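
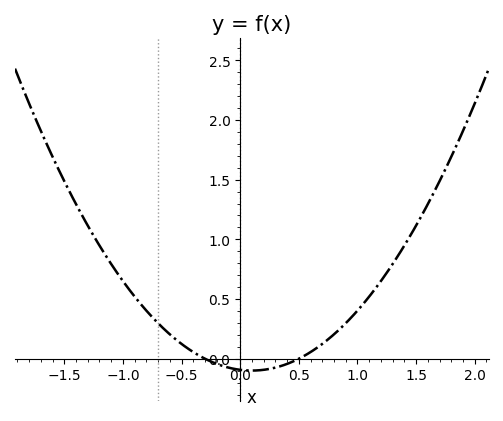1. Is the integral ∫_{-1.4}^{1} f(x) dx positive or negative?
positive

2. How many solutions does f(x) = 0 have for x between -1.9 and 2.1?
2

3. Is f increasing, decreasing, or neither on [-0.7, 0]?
decreasing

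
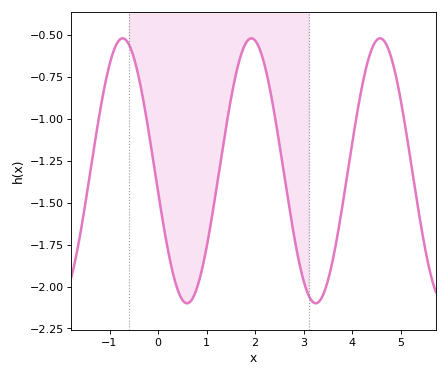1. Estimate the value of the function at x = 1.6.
-0.738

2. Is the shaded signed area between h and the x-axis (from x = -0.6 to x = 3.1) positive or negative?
negative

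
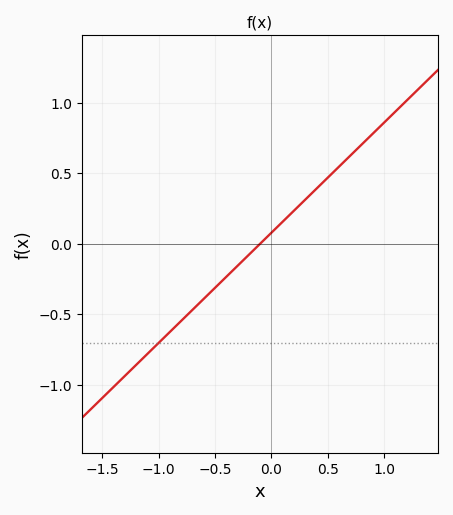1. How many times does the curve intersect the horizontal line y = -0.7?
1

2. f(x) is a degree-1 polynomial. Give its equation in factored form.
y = 0.78(x + 0.1)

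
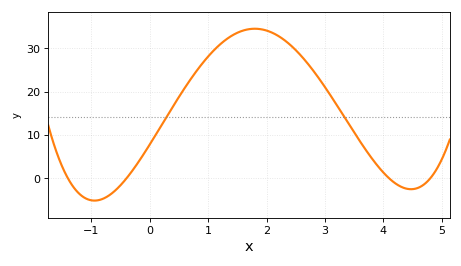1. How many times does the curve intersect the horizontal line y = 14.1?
2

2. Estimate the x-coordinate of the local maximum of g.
1.8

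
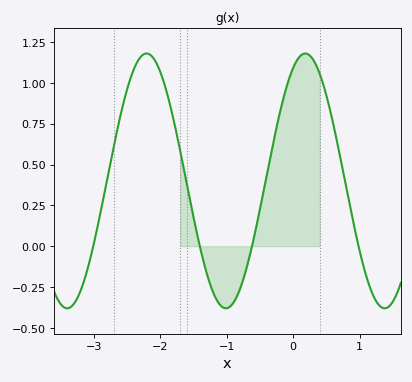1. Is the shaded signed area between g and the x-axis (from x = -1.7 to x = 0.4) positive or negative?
positive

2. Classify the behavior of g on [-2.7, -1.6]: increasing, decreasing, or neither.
neither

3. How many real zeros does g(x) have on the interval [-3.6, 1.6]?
4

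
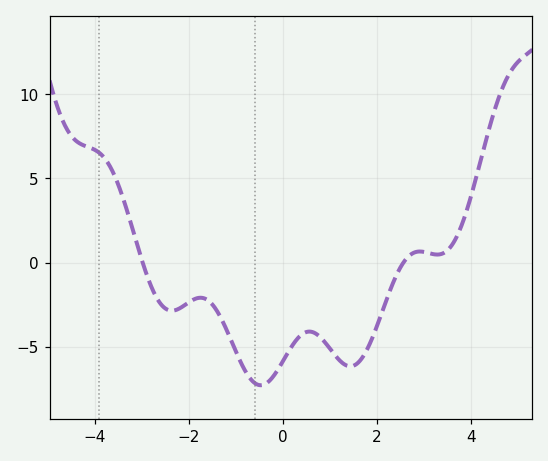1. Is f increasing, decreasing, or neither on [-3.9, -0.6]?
neither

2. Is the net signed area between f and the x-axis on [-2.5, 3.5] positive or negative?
negative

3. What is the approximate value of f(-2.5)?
-2.5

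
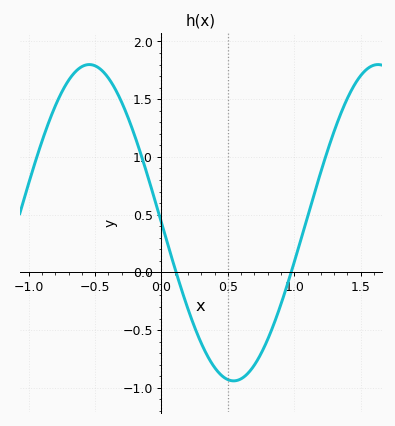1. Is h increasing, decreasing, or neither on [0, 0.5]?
decreasing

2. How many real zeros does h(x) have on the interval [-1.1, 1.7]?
2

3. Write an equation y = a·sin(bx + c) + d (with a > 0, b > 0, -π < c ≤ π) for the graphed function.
y = 1.37sin(2.89x - 3.14) + 0.43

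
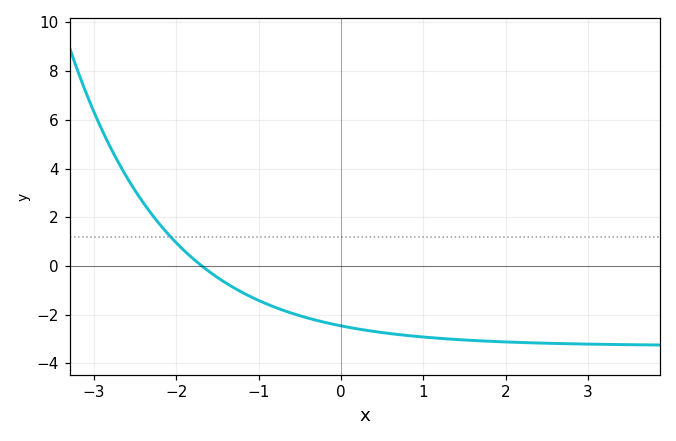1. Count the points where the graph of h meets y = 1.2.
1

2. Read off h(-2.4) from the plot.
2.59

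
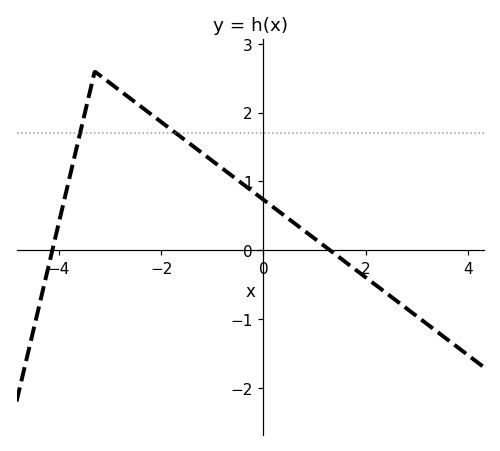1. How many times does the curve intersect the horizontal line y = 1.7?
2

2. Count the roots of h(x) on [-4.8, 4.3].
2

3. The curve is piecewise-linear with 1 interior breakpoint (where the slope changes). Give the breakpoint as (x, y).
(-3.3, 2.6)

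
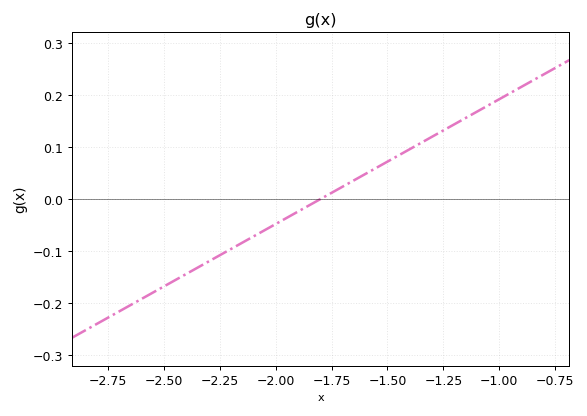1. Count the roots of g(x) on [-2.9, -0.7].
1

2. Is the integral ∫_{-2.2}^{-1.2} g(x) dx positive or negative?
positive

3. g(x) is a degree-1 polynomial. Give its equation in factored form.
y = 0.24(x + 1.8)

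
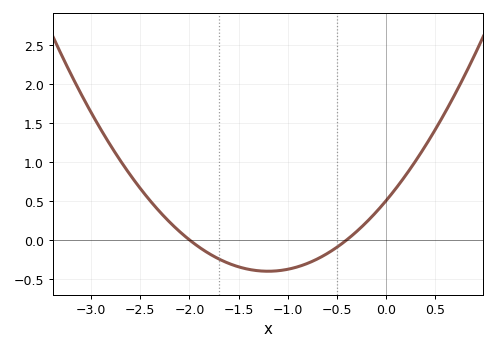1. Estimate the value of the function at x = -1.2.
-0.403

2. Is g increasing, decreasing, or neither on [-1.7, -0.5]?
neither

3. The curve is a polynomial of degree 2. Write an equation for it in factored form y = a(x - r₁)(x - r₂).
y = 0.63(x + 2)(x + 0.4)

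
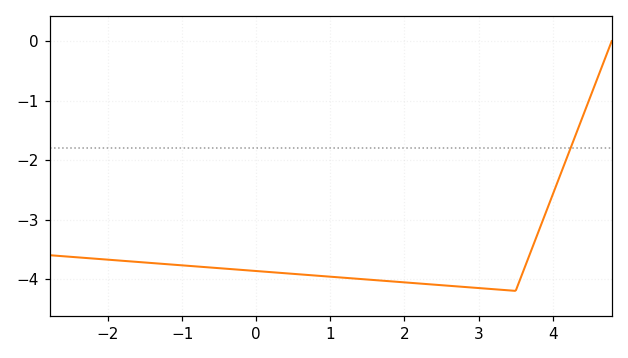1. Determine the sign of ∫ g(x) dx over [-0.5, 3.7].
negative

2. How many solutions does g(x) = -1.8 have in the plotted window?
1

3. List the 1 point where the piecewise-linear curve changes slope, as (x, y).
(3.5, -4.2)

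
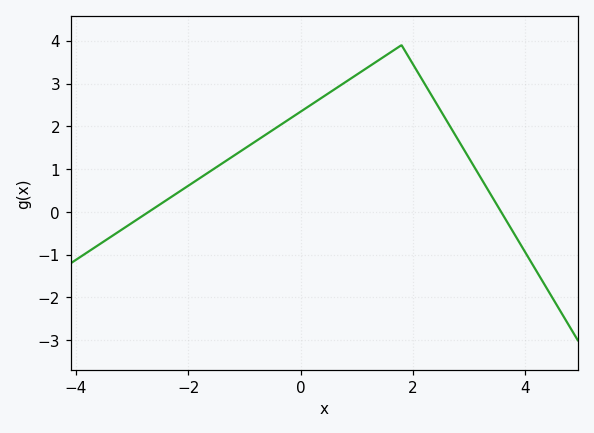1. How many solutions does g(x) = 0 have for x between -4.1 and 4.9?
2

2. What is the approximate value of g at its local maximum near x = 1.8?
3.9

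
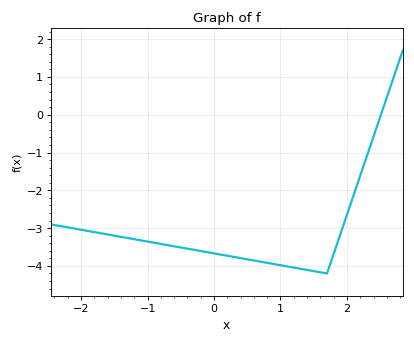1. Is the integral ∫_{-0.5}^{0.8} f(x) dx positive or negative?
negative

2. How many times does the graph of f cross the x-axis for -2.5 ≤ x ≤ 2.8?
1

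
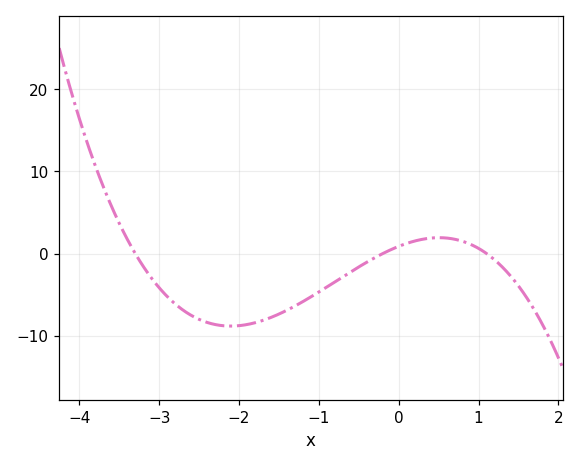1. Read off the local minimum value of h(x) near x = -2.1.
-9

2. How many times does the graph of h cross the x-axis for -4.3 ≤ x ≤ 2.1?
3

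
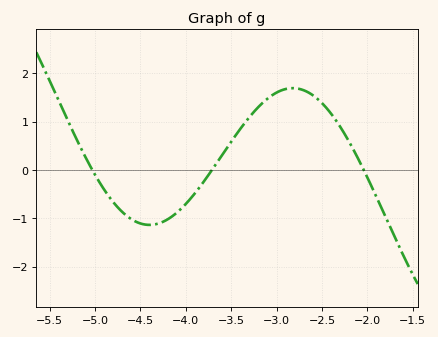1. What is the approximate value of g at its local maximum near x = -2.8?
1.7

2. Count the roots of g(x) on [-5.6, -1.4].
3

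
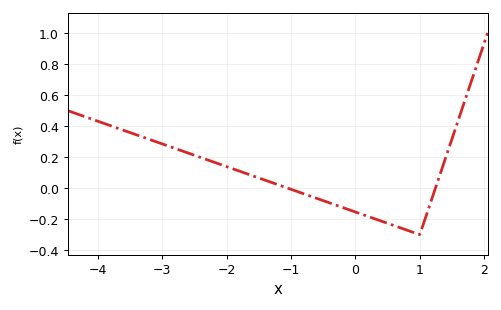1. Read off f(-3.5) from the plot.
0.358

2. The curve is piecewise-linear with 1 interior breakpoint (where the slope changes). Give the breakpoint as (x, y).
(1, -0.3)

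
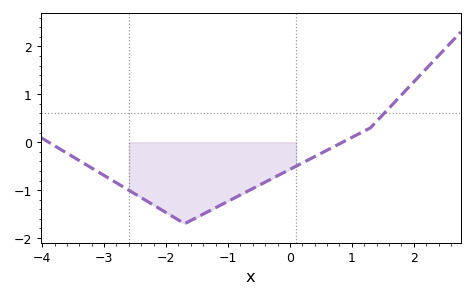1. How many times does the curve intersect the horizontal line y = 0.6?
1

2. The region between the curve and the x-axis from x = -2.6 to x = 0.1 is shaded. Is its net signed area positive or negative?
negative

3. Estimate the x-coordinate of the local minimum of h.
-1.7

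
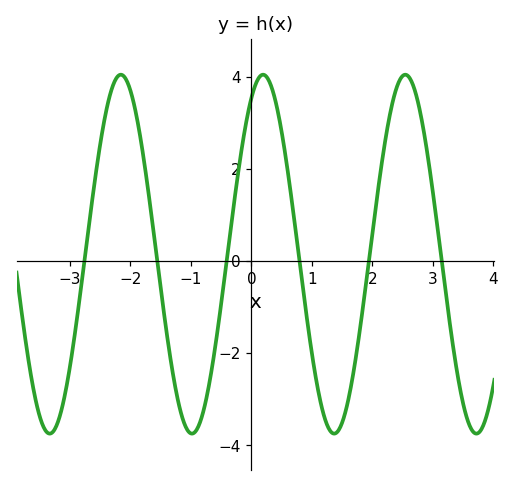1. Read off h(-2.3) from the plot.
3.8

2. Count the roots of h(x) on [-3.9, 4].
6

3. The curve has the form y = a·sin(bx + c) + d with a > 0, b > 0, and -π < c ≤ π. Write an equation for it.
y = 3.9sin(2.7x + 1.1) + 0.14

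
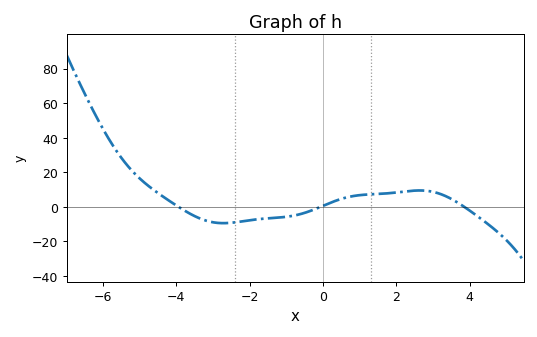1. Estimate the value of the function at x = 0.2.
2.36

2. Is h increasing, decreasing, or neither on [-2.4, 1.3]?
increasing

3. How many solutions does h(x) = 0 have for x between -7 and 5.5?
3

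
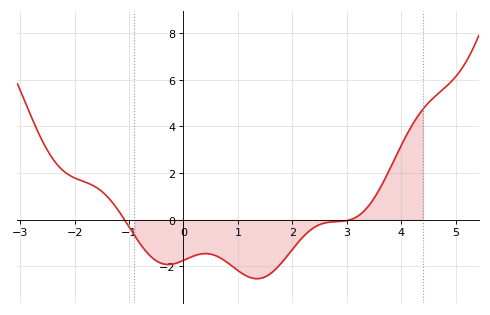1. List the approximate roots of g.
-1.08, 3.06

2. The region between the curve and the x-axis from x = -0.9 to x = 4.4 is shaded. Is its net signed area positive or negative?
negative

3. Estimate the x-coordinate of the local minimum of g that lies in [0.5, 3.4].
1.35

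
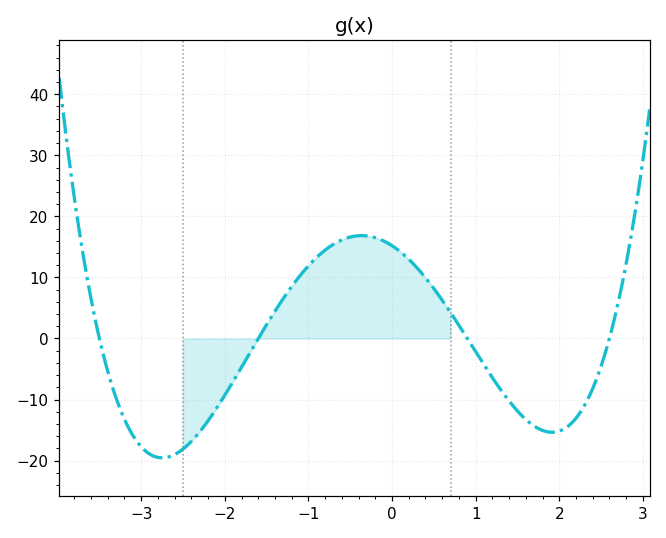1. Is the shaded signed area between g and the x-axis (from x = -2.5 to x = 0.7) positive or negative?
positive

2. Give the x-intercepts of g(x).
-3.5, -1.6, 0.9, 2.6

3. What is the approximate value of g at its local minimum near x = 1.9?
-15.4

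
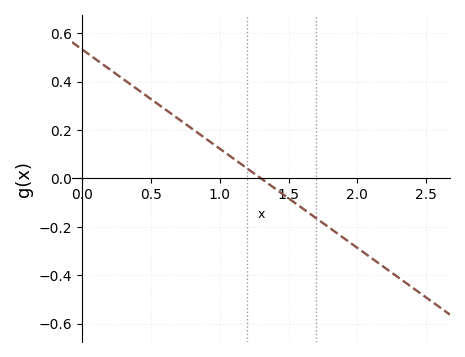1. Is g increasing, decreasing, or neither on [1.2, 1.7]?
decreasing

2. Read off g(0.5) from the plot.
0.328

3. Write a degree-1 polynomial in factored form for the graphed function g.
y = -0.41(x - 1.3)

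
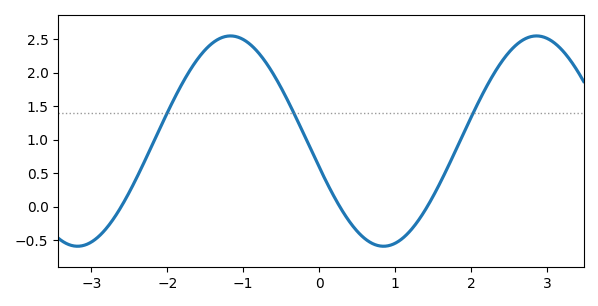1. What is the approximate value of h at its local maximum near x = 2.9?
2.55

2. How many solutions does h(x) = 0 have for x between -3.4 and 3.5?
3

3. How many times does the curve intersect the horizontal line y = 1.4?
3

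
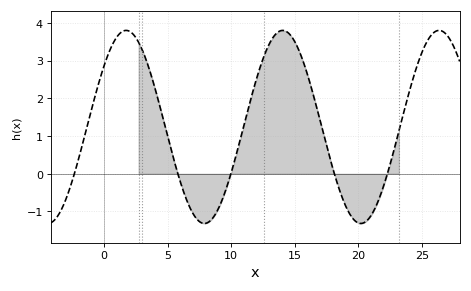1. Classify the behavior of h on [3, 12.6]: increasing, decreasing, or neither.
neither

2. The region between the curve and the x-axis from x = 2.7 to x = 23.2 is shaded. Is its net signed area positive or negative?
positive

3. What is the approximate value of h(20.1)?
-1.3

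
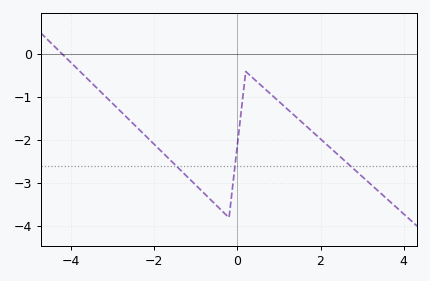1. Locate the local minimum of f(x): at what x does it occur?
-0.2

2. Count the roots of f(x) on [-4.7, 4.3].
1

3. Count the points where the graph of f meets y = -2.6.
3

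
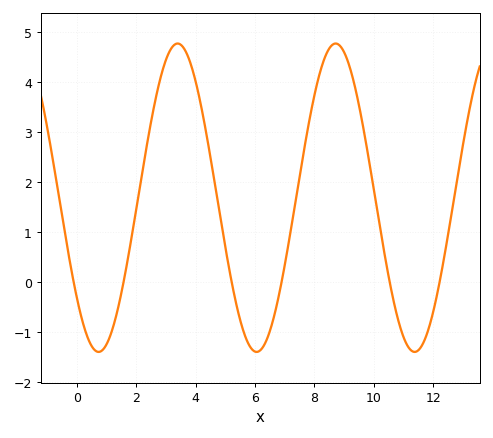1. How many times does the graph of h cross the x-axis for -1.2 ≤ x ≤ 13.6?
6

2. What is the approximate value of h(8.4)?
4.6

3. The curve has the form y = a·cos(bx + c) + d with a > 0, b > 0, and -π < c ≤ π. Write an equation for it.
y = 3.08cos(1.2x + 2.3) + 1.69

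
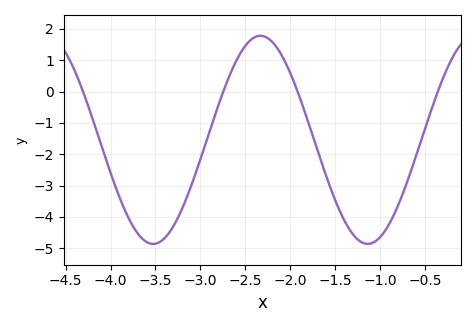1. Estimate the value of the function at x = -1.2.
-4.81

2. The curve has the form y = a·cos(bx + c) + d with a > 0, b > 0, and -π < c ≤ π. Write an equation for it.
y = 3.32cos(2.63x - 0.152) - 1.54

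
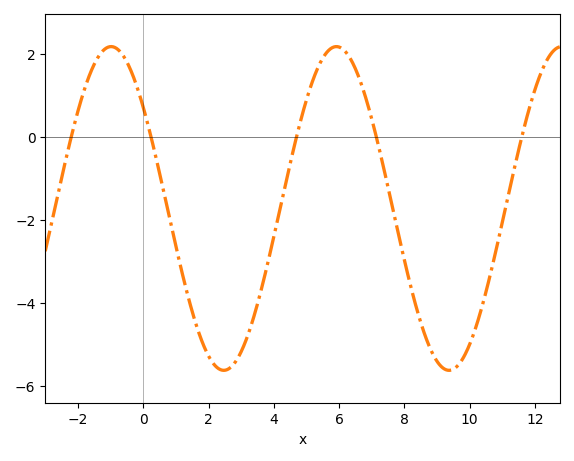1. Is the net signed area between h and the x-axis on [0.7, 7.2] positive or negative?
negative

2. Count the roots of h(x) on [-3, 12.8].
5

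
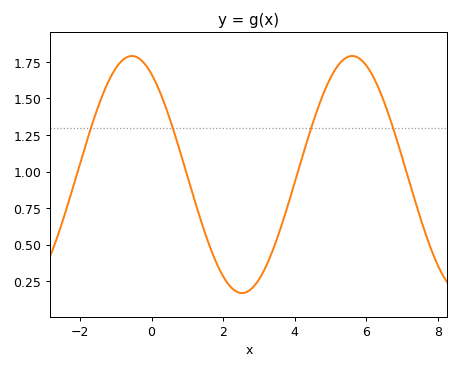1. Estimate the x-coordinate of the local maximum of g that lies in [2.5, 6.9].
5.6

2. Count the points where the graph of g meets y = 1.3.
4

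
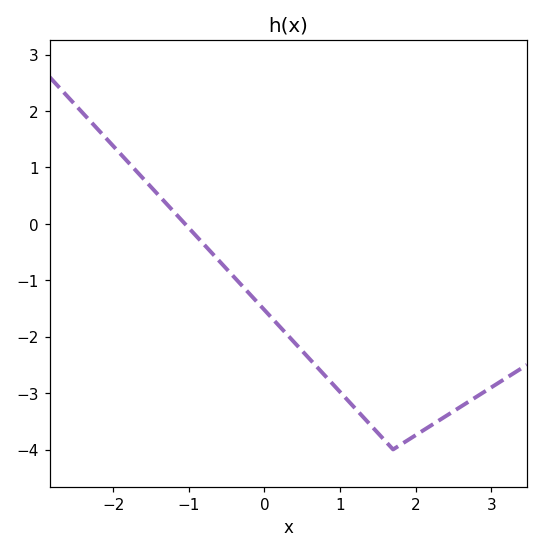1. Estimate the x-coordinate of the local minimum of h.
1.7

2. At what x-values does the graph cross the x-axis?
-1.05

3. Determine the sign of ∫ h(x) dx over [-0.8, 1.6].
negative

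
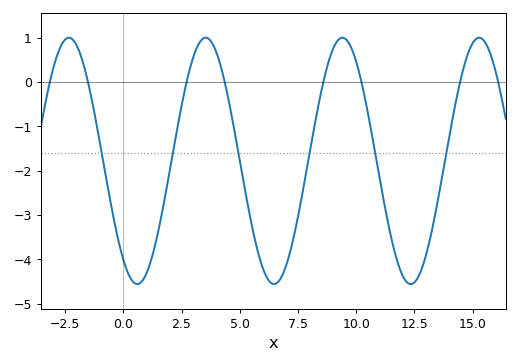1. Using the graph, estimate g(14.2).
-0.659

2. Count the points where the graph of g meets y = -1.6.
6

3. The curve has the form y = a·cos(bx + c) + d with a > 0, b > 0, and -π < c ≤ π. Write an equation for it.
y = 2.78cos(1.07x + 2.5) - 1.78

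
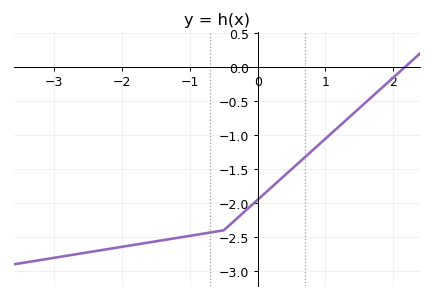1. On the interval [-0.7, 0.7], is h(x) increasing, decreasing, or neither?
increasing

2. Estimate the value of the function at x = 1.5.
-0.605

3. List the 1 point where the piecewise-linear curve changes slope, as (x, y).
(-0.5, -2.4)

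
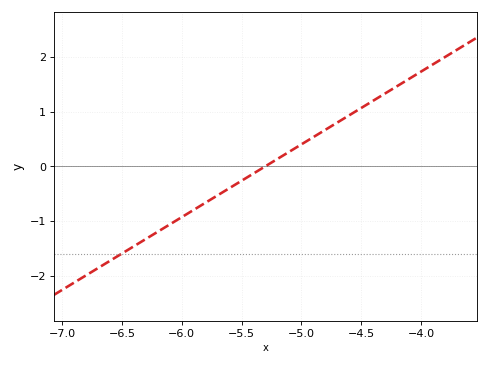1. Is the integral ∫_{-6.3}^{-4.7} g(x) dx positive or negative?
negative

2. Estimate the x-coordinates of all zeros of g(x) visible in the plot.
-5.3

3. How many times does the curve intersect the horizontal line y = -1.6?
1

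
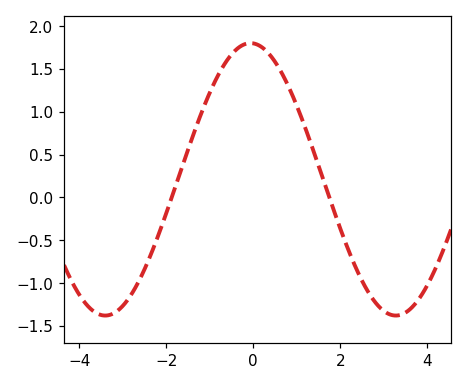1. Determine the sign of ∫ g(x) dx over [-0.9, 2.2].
positive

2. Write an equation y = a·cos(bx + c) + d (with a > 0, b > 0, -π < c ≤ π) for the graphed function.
y = 1.59cos(0.94x + 0.06) + 0.21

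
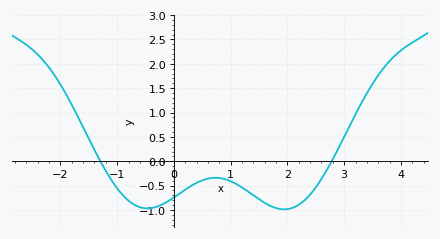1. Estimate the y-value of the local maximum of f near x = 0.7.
-0.35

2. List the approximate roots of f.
-1.3, 2.8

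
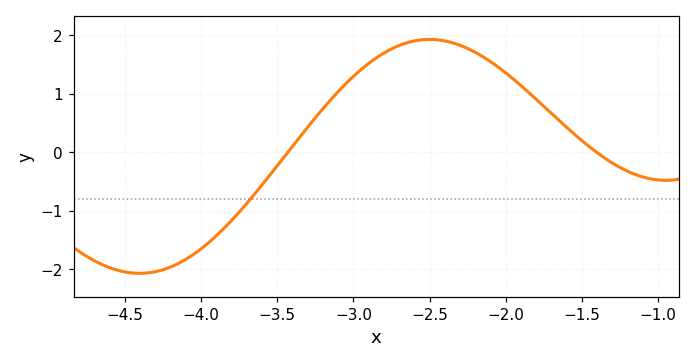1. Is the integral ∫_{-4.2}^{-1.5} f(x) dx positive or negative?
positive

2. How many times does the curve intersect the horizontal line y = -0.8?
1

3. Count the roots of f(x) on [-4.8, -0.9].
2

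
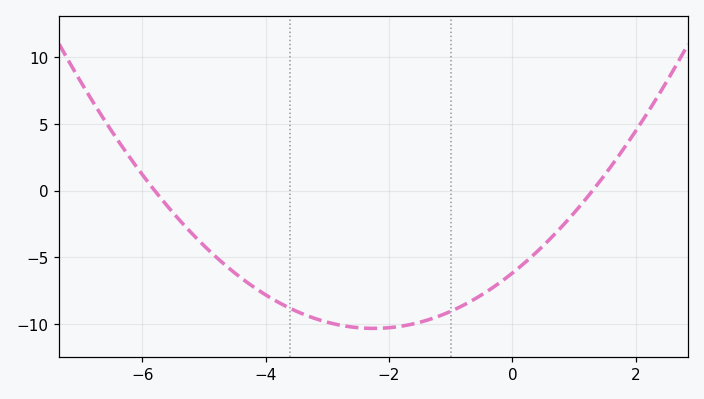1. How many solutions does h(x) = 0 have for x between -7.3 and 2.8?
2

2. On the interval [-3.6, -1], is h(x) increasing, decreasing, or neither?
neither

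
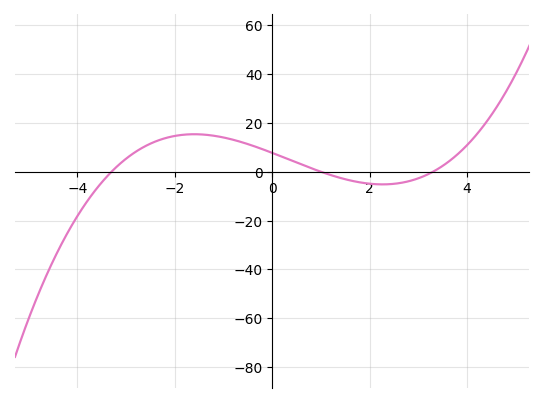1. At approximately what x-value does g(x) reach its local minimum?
2.27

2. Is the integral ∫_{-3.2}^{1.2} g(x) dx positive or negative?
positive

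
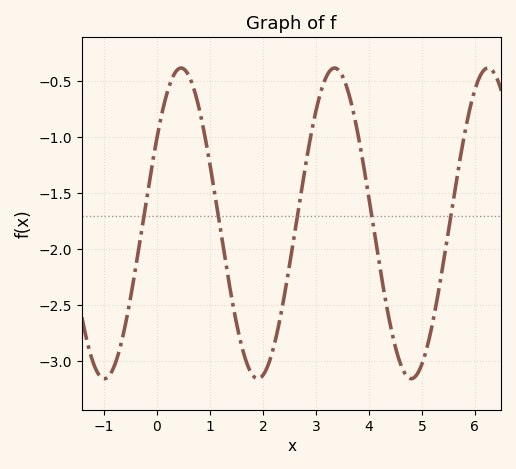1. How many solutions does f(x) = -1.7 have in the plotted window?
5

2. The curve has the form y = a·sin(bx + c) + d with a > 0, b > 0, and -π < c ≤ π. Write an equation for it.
y = 1.39sin(2.17x + 0.58) - 1.77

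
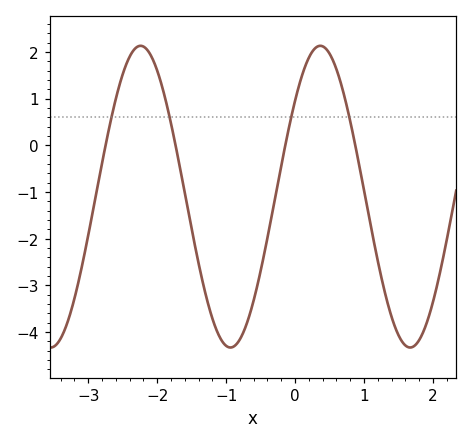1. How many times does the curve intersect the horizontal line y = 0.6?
4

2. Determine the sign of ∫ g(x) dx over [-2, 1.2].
negative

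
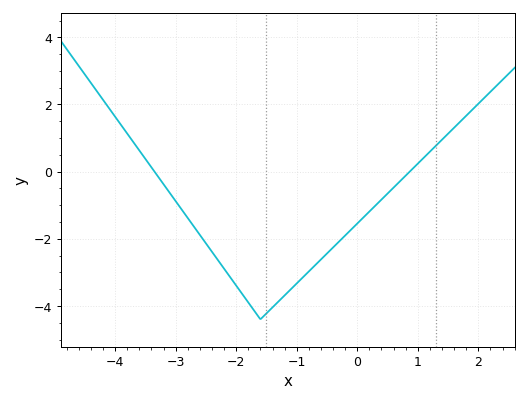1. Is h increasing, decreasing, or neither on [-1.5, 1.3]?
increasing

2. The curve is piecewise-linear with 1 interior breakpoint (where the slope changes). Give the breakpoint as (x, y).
(-1.6, -4.4)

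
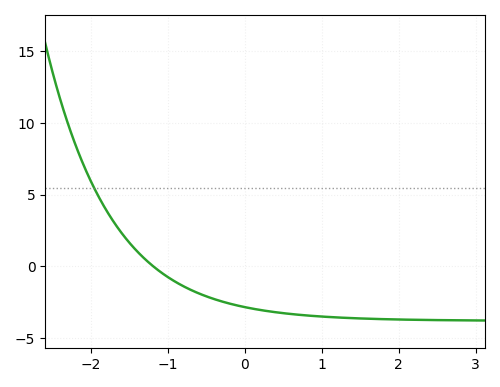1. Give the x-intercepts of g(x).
-1.2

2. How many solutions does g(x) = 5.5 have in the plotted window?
1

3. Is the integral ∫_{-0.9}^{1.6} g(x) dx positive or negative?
negative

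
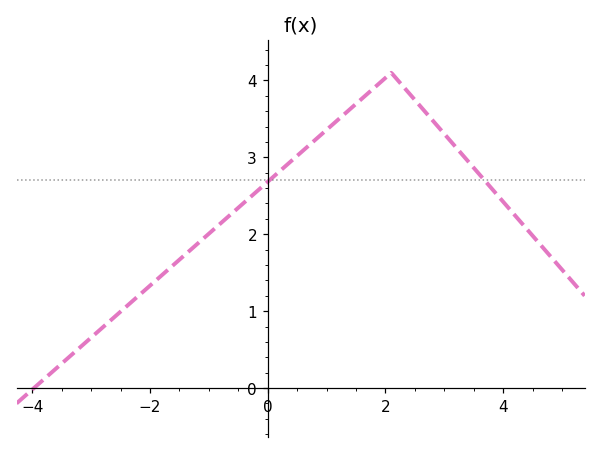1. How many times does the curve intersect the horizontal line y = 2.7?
2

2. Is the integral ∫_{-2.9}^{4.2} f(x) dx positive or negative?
positive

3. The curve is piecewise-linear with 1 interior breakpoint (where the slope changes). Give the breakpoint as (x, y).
(2.1, 4.1)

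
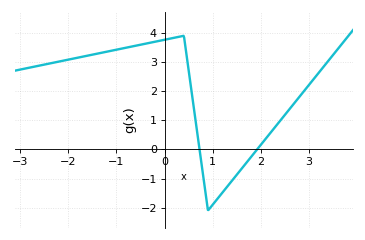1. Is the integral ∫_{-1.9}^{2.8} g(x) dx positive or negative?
positive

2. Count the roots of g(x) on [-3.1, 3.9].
2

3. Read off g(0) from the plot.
3.8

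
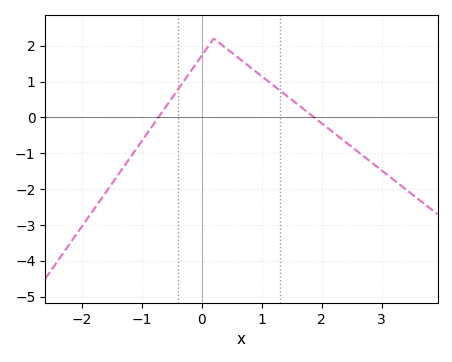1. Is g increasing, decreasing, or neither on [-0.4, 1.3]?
neither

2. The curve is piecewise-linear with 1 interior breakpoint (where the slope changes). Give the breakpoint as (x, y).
(0.2, 2.2)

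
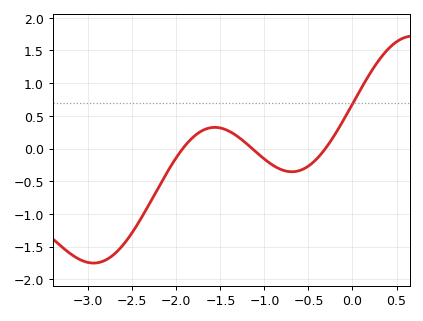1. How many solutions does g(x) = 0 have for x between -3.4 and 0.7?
3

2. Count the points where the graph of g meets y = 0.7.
1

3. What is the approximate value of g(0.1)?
0.923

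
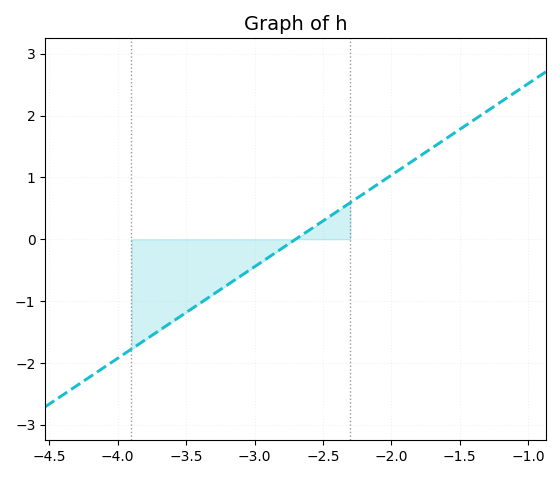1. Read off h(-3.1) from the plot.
-0.6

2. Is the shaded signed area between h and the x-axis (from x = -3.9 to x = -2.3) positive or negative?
negative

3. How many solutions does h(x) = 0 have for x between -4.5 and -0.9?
1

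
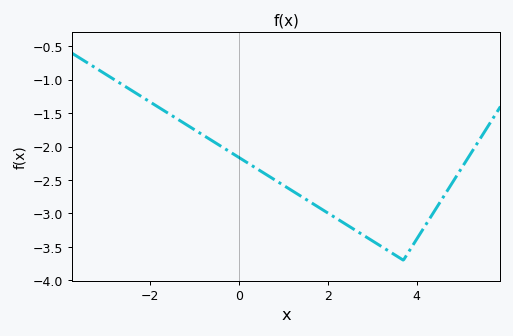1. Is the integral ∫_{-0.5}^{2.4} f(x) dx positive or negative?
negative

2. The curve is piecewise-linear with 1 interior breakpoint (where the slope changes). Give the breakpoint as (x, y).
(3.7, -3.7)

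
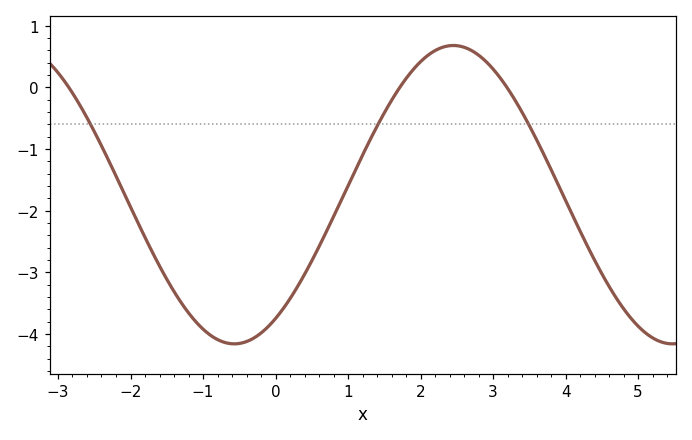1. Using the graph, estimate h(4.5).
-3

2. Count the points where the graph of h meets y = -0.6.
3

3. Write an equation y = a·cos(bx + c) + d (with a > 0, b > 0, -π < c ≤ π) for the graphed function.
y = 2.42cos(1x - 2.5) - 1.74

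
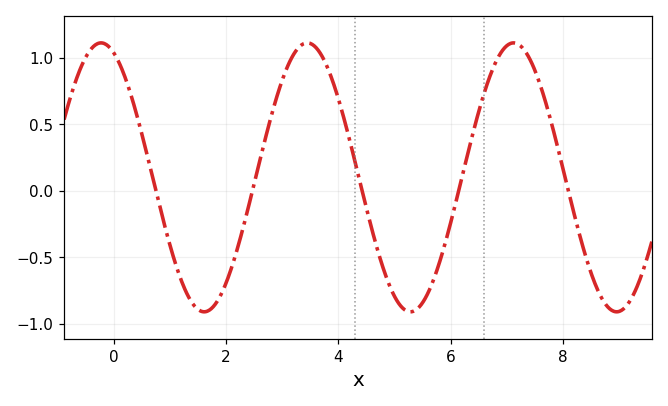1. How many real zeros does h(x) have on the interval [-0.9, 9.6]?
5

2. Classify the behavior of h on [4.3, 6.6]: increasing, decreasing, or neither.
neither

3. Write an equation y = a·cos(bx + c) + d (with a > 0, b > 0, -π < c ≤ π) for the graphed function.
y = 1.01cos(1.7x + 0.39) + 0.1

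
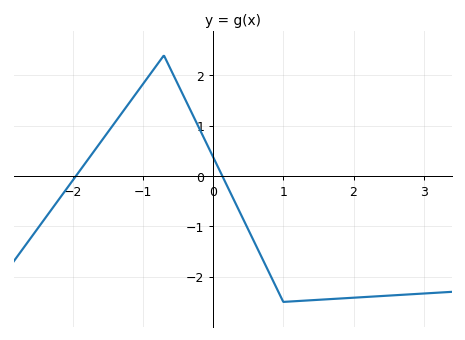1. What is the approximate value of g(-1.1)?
1.6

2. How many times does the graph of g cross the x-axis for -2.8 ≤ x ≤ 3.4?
2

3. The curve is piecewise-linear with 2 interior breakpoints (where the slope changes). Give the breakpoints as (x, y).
(-0.7, 2.4); (1, -2.5)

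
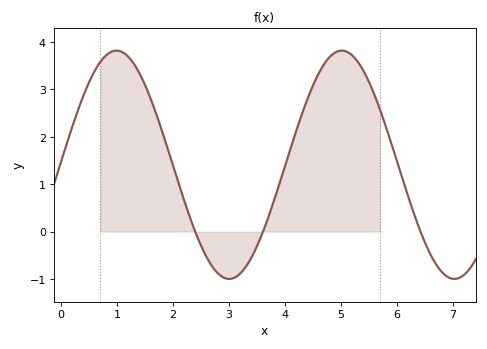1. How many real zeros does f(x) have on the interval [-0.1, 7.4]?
3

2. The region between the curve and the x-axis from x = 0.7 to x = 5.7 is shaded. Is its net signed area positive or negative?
positive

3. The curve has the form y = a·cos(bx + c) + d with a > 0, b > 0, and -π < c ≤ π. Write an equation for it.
y = 2.41cos(1.6x - 1.5) + 1.41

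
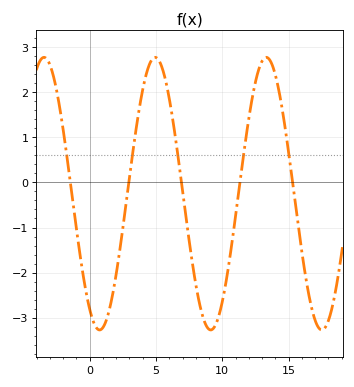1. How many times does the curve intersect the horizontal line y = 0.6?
5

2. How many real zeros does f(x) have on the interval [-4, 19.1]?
5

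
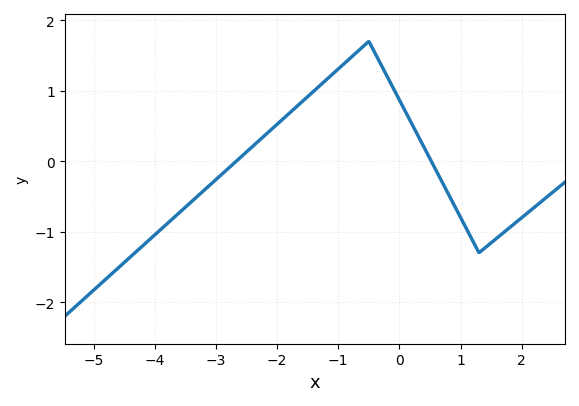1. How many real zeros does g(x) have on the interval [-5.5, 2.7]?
2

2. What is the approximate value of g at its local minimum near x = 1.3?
-1.3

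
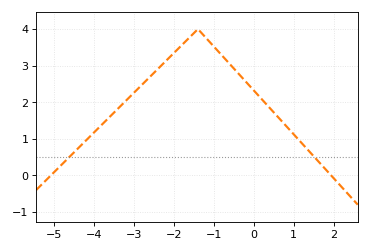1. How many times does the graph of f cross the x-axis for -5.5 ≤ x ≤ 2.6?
2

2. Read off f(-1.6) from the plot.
3.8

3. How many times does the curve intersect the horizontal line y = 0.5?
2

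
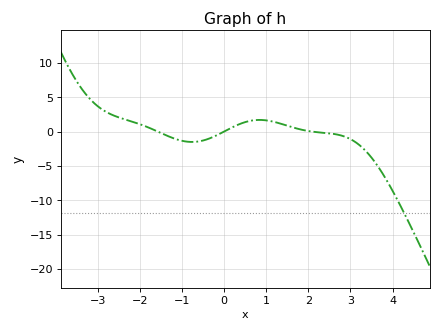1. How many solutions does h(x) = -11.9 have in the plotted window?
1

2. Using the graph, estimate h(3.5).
-4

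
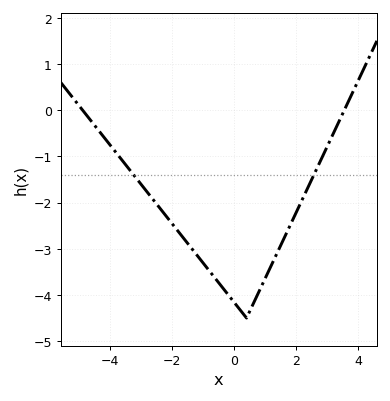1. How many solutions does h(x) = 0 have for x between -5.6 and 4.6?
2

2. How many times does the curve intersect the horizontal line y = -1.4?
2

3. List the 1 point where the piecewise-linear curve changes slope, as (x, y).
(0.4, -4.5)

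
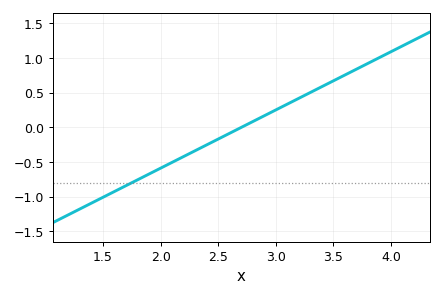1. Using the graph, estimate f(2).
-0.6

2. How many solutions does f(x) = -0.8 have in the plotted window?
1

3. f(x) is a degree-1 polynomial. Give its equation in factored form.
y = 0.84(x - 2.7)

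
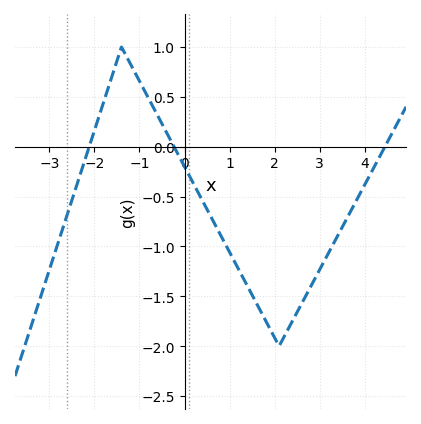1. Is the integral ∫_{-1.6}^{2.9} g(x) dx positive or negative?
negative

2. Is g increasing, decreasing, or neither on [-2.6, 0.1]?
neither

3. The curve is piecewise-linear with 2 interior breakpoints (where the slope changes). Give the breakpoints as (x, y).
(-1.4, 1); (2.1, -2)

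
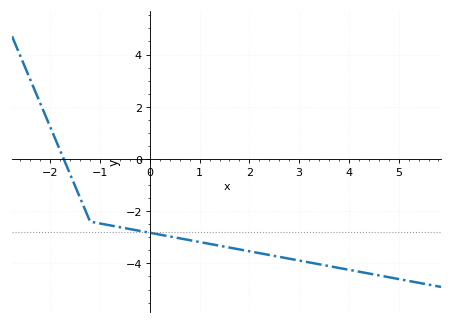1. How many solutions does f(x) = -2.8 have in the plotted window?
1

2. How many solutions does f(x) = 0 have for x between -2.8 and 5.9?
1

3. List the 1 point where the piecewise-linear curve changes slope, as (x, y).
(-1.2, -2.4)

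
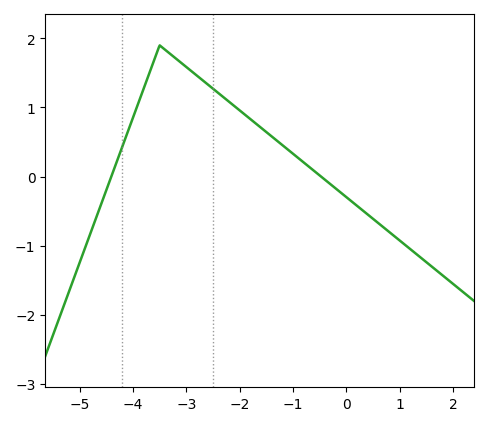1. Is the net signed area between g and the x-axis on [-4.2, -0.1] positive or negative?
positive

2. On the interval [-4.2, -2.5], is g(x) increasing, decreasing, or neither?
neither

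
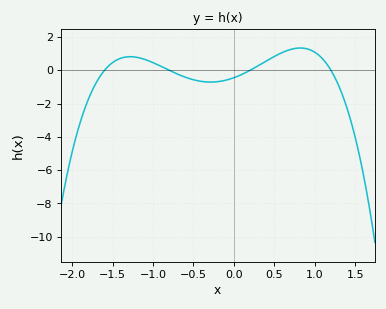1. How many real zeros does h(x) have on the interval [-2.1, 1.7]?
4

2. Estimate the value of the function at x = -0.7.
-0.223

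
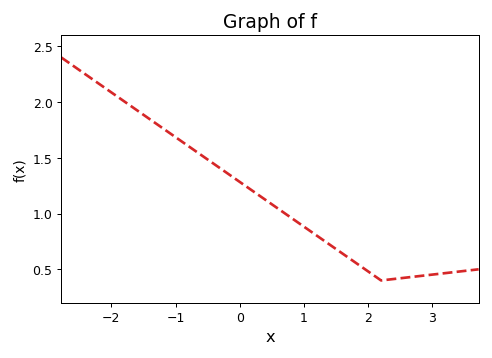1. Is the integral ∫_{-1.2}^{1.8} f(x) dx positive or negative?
positive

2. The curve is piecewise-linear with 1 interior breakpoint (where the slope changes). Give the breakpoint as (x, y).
(2.2, 0.4)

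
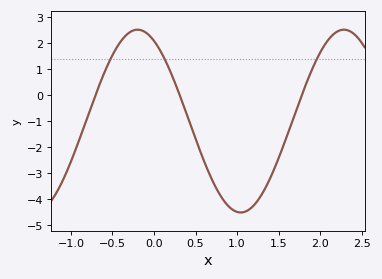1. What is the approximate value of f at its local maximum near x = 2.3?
2.5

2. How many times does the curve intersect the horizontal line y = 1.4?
3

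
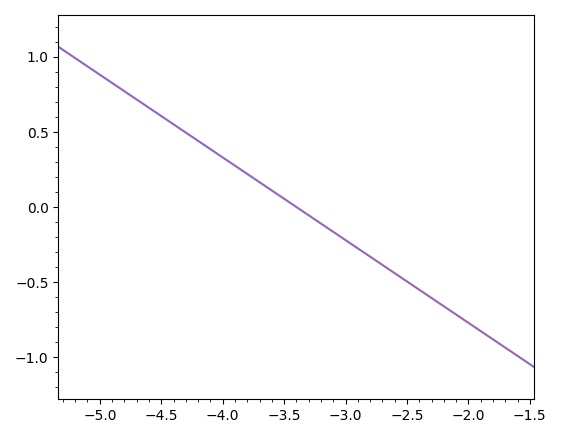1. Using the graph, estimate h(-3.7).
0.165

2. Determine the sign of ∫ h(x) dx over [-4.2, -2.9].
positive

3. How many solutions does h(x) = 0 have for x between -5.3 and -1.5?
1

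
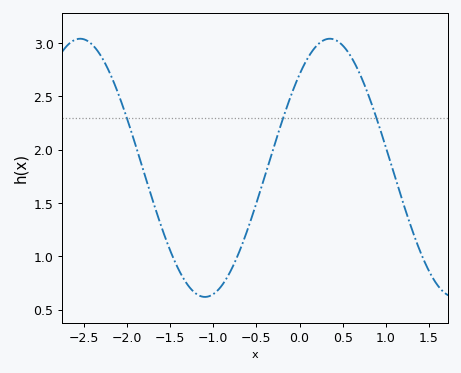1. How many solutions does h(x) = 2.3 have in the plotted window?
3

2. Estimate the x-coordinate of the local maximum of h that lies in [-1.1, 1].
0.351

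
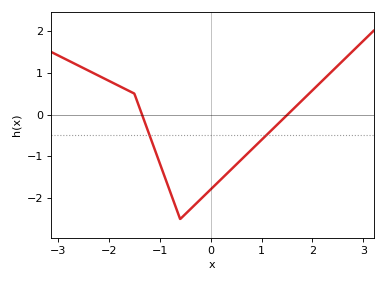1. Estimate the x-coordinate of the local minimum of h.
-0.6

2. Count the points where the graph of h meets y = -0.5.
2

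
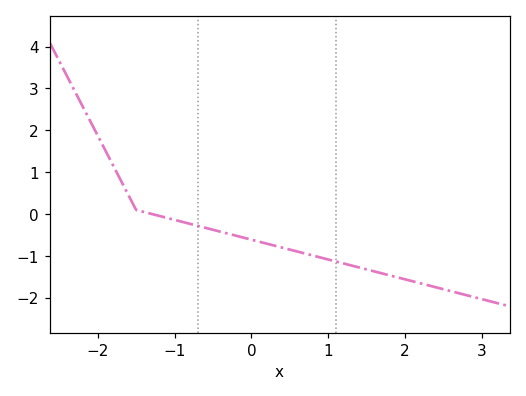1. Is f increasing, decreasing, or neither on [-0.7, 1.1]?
decreasing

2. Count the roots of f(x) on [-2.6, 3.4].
1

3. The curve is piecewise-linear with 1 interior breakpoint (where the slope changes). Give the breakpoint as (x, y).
(-1.5, 0.1)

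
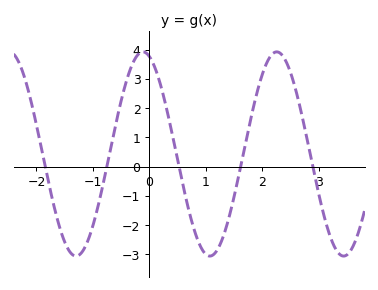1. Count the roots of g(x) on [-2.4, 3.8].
5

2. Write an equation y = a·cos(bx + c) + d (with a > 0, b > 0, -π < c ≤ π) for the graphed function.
y = 3.49cos(2.6x + 0.3) + 0.43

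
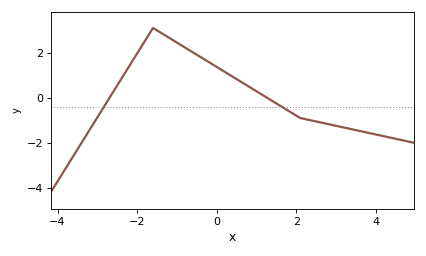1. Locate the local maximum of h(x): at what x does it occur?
-1.6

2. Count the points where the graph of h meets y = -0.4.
2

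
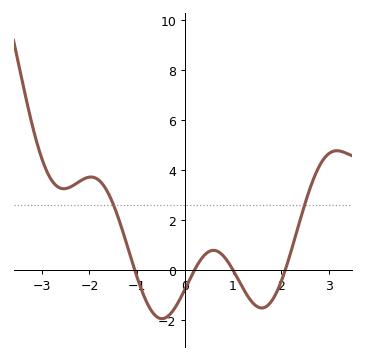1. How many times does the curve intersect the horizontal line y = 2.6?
2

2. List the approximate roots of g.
-1.1, 0.2, 1, 2.1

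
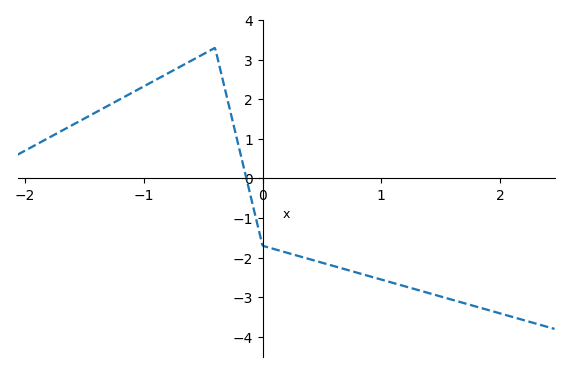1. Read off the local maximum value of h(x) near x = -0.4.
3.3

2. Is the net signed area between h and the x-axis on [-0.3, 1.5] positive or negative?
negative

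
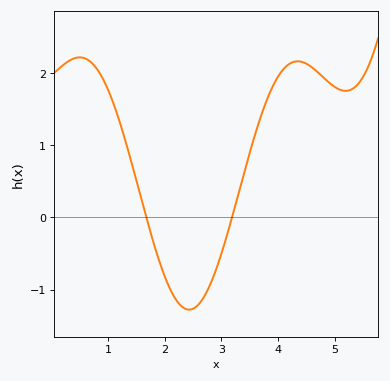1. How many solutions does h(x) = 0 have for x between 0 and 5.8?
2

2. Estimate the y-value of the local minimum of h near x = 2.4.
-1.3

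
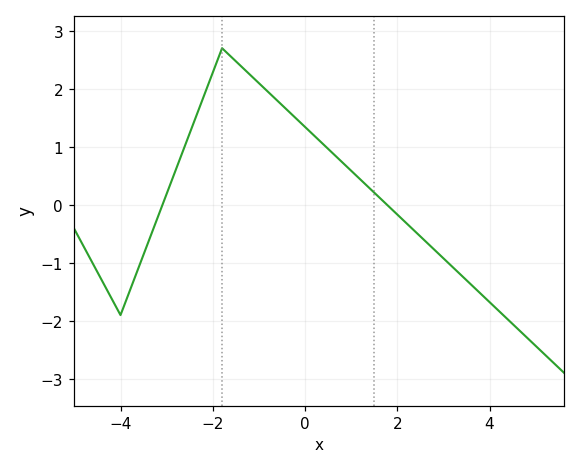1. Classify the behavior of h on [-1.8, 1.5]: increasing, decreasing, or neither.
decreasing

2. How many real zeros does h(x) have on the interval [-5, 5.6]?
2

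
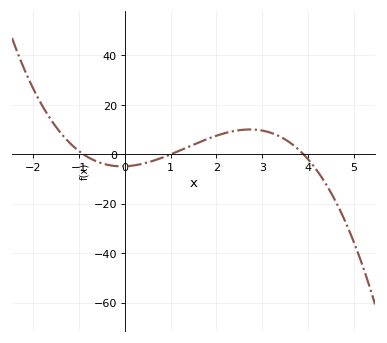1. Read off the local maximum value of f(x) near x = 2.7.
10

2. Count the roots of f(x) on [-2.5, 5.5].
3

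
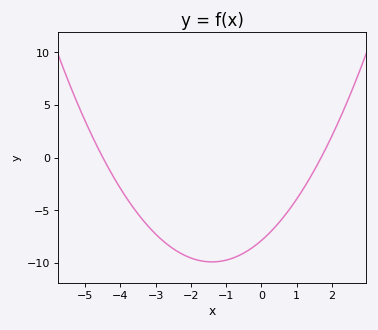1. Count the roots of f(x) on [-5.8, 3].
2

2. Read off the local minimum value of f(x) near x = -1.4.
-9.9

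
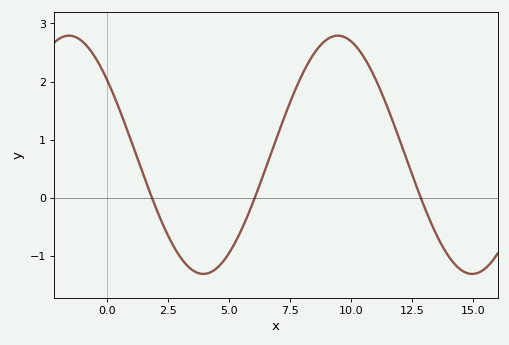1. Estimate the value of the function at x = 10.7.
2.29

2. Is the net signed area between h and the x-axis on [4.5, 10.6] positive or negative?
positive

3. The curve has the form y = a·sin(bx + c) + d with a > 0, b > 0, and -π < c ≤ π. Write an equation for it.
y = 2.05sin(0.57x + 2.47) + 0.74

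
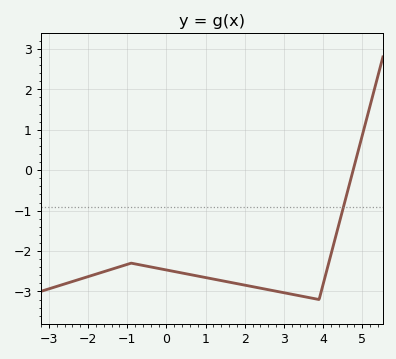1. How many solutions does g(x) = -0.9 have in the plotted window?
1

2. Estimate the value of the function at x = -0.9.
-2.3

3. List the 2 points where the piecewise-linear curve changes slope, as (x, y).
(-0.9, -2.3); (3.9, -3.2)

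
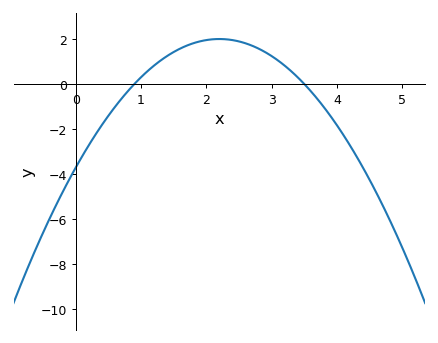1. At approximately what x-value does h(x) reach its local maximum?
2.2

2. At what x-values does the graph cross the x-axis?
0.9, 3.5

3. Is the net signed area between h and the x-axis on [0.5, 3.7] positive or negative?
positive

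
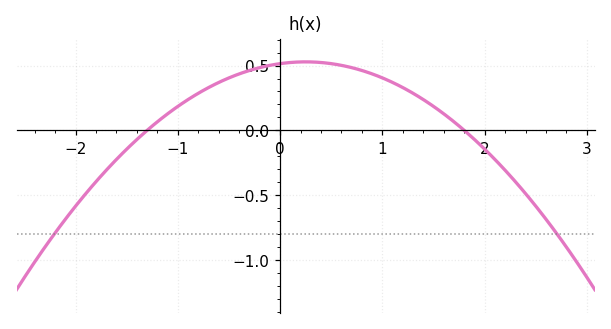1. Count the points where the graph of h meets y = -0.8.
2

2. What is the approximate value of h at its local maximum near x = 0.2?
0.55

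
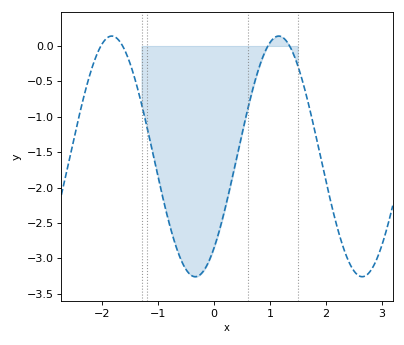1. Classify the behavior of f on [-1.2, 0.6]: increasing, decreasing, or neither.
neither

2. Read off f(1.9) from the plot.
-1.54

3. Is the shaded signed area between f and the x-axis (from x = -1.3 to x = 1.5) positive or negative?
negative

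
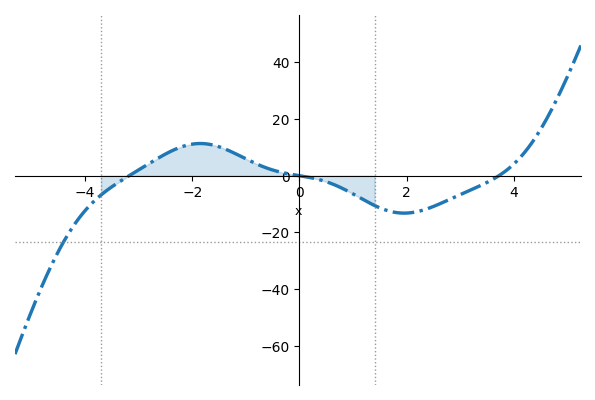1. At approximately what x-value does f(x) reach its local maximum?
-1.8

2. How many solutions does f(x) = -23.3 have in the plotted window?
1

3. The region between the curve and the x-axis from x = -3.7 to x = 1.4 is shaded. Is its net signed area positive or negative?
positive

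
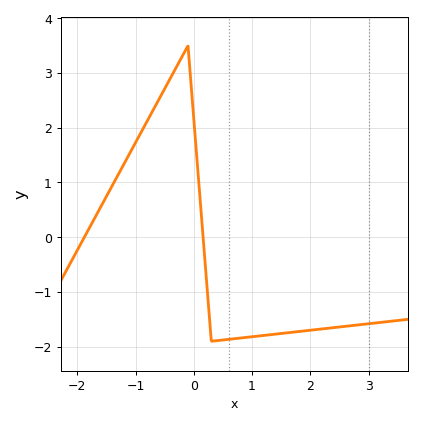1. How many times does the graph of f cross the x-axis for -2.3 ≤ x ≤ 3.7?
2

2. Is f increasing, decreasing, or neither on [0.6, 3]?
increasing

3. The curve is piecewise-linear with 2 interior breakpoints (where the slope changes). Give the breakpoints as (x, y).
(-0.1, 3.5); (0.3, -1.9)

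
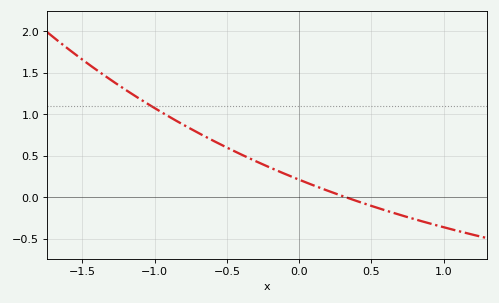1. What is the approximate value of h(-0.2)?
0.355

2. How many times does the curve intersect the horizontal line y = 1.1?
1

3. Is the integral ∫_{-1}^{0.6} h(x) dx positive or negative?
positive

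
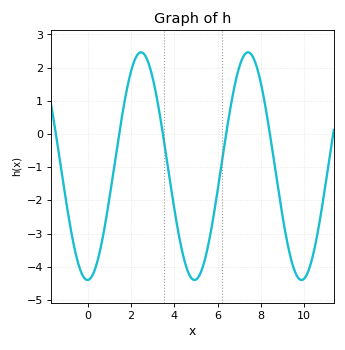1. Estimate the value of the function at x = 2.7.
2.3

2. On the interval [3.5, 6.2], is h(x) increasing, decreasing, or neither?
neither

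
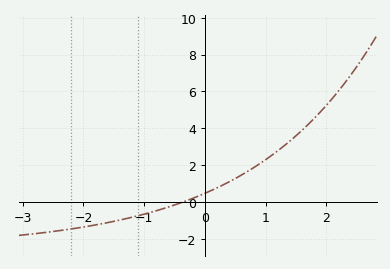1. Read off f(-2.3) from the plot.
-1.5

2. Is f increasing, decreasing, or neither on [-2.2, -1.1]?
increasing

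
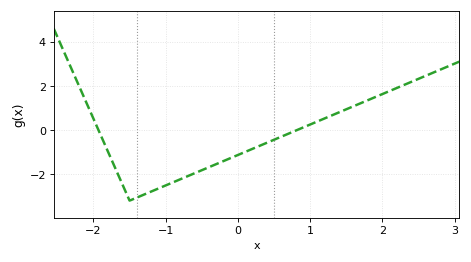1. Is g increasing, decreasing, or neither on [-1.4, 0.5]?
increasing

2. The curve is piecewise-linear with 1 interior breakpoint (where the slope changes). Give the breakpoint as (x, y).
(-1.5, -3.2)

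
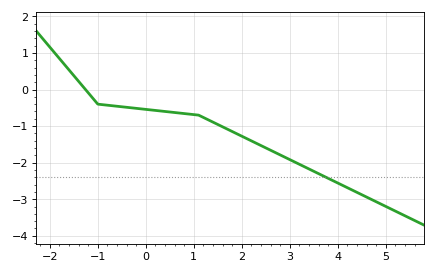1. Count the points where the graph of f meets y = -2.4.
1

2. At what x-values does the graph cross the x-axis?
-1.26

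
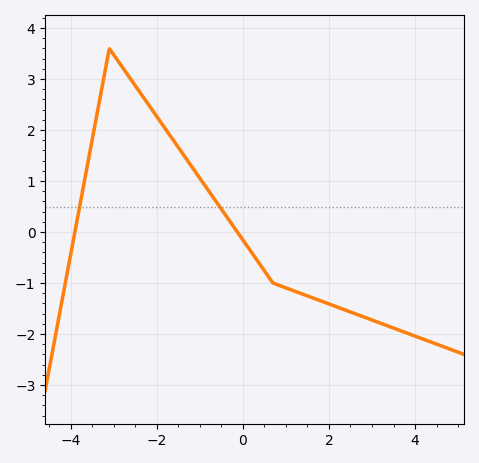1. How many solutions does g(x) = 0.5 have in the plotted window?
2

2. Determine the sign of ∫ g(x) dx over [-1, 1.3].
negative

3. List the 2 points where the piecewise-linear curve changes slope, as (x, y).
(-3.1, 3.6); (0.7, -1)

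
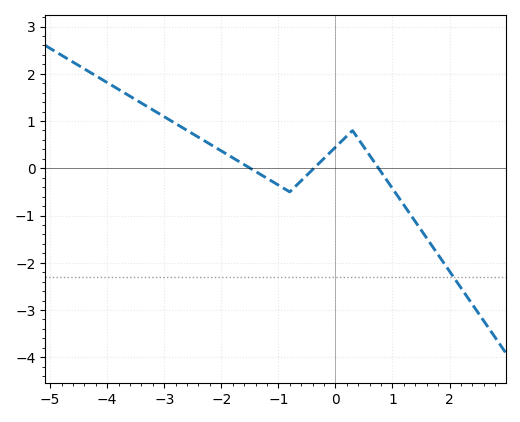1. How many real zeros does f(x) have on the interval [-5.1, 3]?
3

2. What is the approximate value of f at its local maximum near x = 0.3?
0.8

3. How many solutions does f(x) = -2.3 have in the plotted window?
1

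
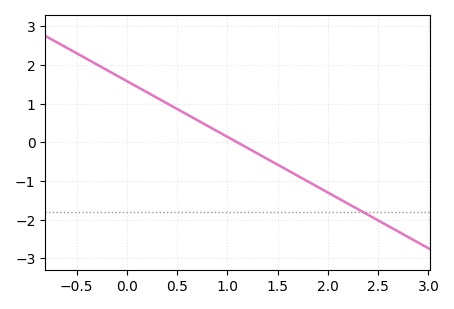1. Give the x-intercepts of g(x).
1.1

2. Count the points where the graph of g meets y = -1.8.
1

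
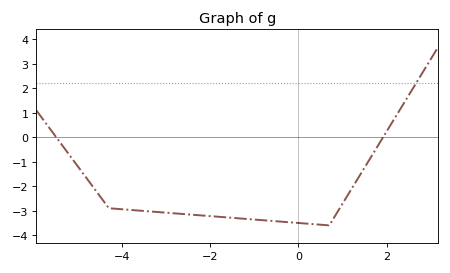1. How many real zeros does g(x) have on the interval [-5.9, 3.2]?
2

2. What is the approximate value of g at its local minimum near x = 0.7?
-3.6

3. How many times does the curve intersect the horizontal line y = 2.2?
1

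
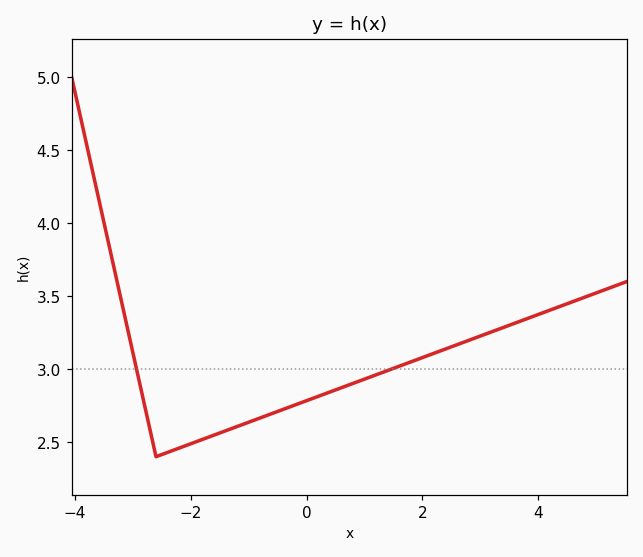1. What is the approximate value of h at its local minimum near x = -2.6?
2.4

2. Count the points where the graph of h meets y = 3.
2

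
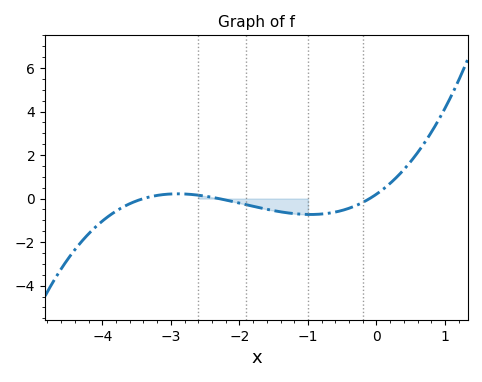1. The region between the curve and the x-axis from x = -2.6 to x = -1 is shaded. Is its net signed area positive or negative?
negative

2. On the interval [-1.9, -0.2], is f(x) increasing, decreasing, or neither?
neither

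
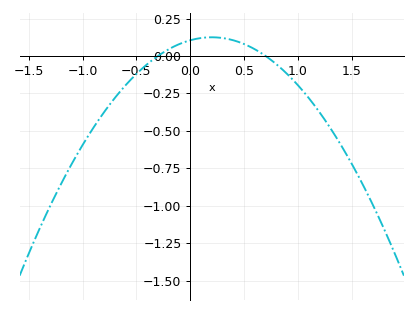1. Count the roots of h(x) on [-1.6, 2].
2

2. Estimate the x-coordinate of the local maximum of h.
0.2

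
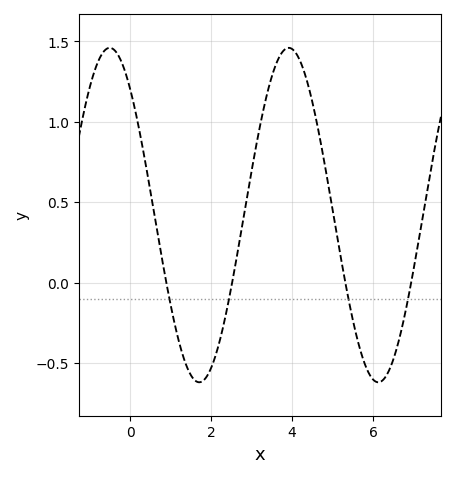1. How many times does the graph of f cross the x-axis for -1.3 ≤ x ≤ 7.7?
4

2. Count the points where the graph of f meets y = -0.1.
4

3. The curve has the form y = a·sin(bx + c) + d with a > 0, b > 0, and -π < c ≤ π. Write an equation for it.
y = 1.04sin(1.4x + 2.3) + 0.42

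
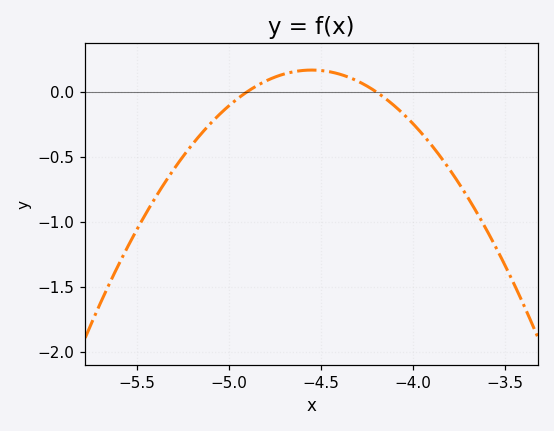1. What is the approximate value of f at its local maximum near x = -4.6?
0.15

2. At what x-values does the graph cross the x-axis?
-4.9, -4.2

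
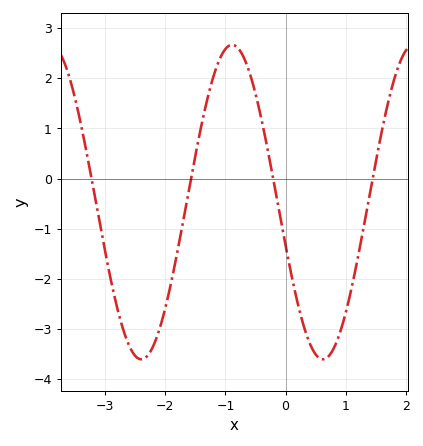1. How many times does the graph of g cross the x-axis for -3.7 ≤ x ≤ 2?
4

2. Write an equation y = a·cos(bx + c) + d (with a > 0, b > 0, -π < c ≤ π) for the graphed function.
y = 3.14cos(2.08x + 1.85) - 0.47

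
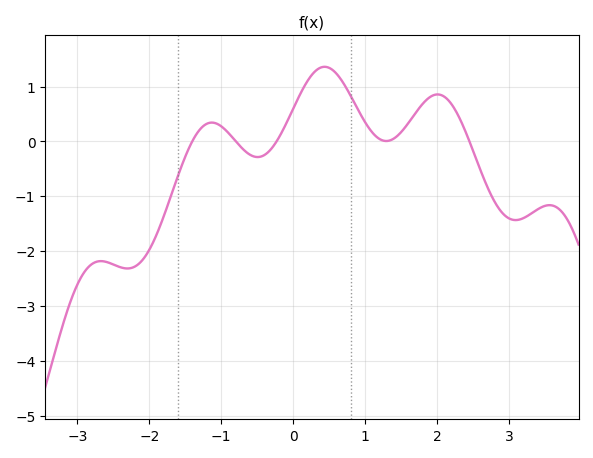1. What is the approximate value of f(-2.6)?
-2.2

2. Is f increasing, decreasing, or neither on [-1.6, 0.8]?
neither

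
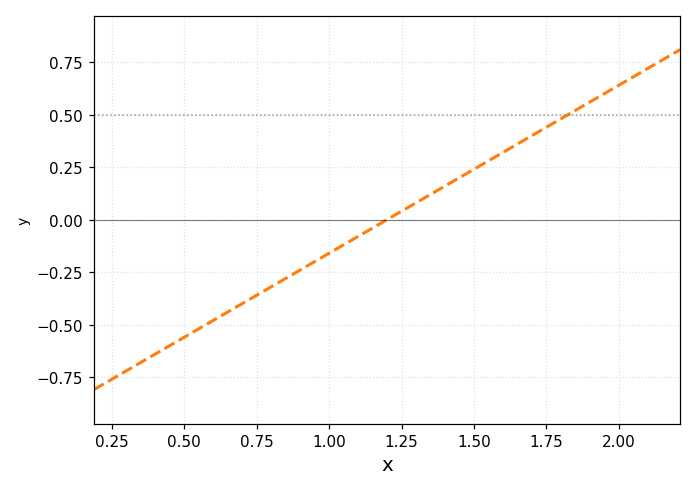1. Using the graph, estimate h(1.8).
0.48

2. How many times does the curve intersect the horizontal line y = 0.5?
1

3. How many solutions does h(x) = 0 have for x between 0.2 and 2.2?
1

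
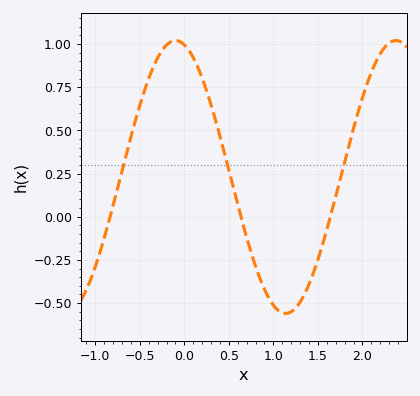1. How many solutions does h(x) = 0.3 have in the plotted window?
3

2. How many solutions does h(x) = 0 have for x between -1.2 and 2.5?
3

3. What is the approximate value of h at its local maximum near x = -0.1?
1.02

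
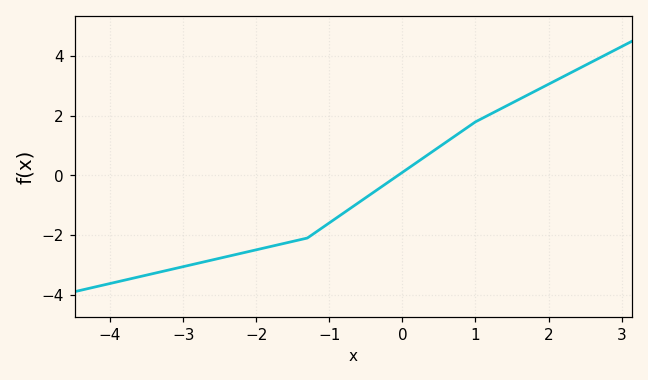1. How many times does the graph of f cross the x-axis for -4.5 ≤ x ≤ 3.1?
1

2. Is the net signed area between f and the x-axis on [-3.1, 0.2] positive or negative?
negative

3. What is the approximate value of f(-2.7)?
-2.89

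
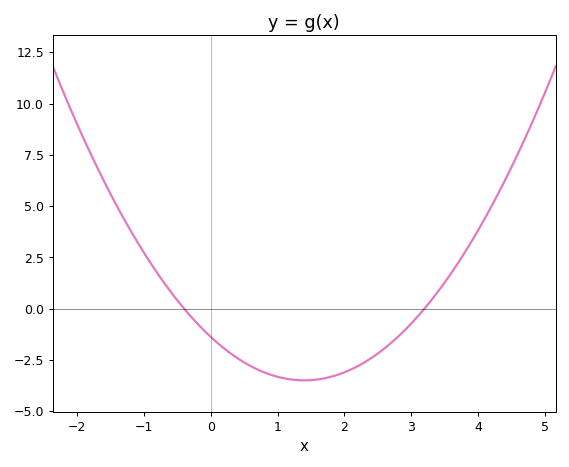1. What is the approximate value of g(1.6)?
-3.46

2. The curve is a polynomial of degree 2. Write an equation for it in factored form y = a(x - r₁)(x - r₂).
y = 1.08(x + 0.4)(x - 3.2)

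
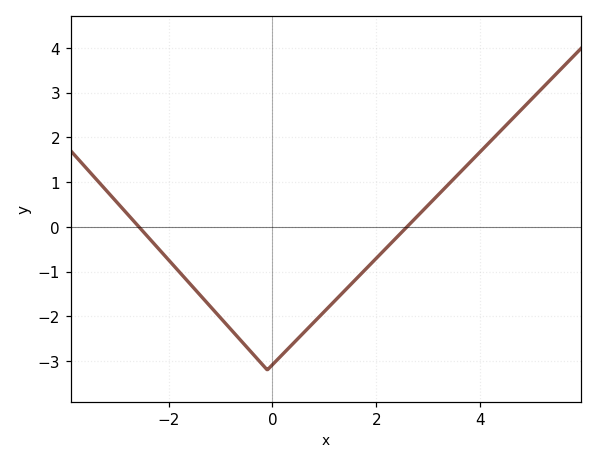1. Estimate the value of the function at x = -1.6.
-1.3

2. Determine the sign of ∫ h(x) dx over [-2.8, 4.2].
negative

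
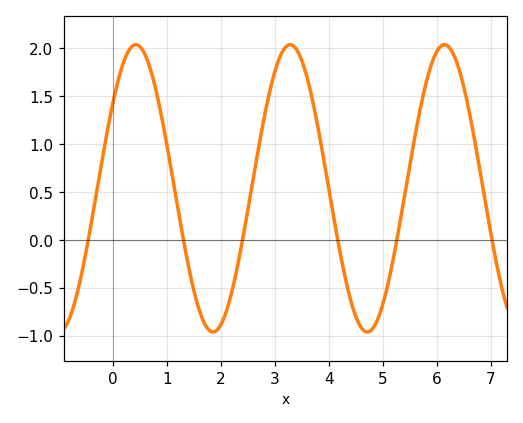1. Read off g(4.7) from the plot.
-0.96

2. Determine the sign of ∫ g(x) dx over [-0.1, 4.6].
positive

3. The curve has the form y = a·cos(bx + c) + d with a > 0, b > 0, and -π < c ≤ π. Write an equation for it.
y = 1.5cos(2.2x - 0.94) + 0.54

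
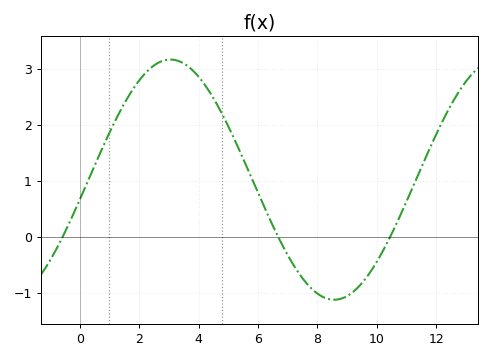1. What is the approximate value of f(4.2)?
2.72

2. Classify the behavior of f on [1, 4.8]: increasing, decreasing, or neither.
neither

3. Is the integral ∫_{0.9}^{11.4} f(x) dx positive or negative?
positive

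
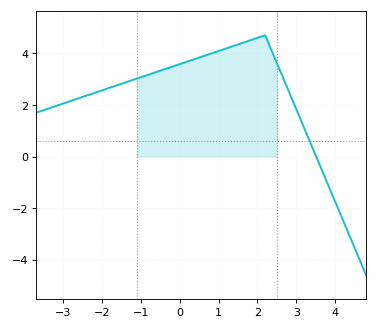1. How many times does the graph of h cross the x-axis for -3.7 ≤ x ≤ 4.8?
1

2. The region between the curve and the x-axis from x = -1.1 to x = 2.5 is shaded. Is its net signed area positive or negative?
positive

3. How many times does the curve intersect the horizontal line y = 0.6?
1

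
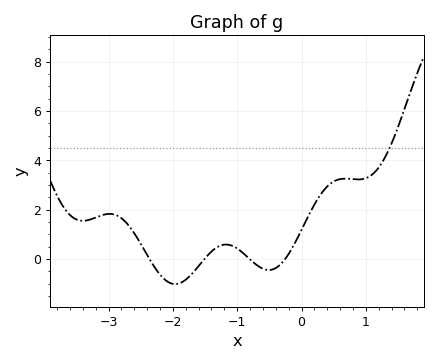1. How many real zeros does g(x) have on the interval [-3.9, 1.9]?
4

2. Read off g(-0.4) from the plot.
-0.368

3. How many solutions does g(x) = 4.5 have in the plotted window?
1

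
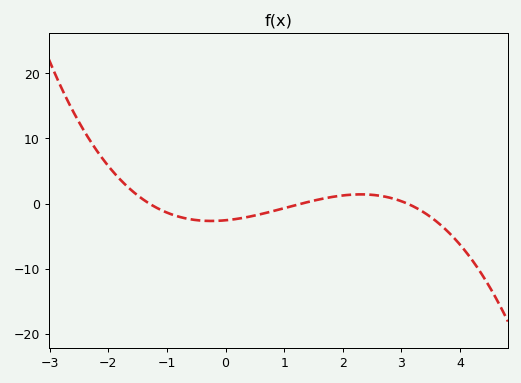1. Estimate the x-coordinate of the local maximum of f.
2.31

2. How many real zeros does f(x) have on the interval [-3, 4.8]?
3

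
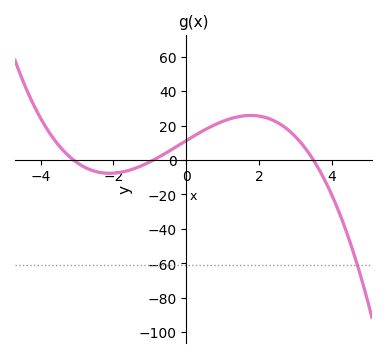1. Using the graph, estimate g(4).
-20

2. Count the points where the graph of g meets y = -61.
1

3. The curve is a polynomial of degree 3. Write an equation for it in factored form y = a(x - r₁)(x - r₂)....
y = -1.15(x + 3.1)(x + 0.9)(x - 3.5)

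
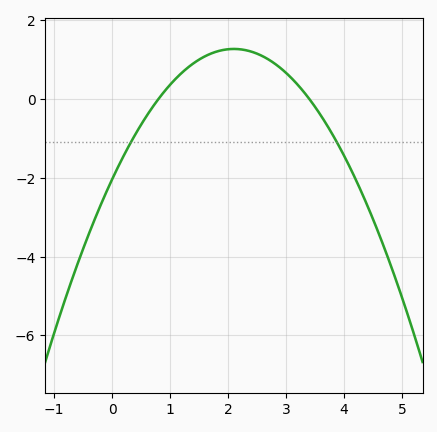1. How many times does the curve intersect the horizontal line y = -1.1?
2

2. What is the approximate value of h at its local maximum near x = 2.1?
1.27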